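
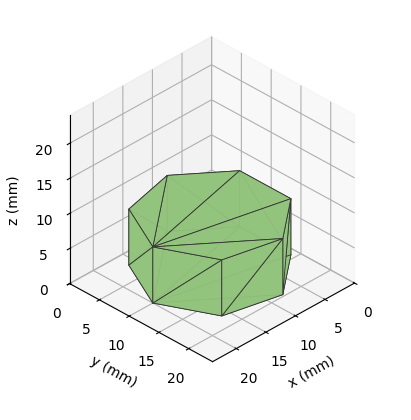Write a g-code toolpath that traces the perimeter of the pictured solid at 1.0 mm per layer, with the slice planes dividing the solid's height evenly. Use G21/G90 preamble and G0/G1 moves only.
Reading the render: the shape is a regular 7-sided prism (a cylinder approximated with 7 flat sides), circumscribed radius ≈ 10 mm, height ≈ 8 mm (dimensions read to the nearest mm from the axis ticks). For the g-code, the solid's height is divided into equal slices at the stated Δz and each level perimeter traced with G1 moves after a G0 lift.

; perimeter-only toolpath
G21 ; units = mm
G90 ; absolute positioning
G28 ; home
; layer 1
G0 Z1.0
G0 X20.0 Y10.0
G1 X16.2 Y17.8
G1 X7.8 Y19.7
G1 X1.0 Y14.3
G1 X1.0 Y5.7
G1 X7.8 Y0.3
G1 X16.2 Y2.2
G1 X20.0 Y10.0
; layer 2
G0 Z2.0
G0 X20.0 Y10.0
G1 X16.2 Y17.8
G1 X7.8 Y19.7
G1 X1.0 Y14.3
G1 X1.0 Y5.7
G1 X7.8 Y0.3
G1 X16.2 Y2.2
G1 X20.0 Y10.0
; layer 3
G0 Z3.0
G0 X20.0 Y10.0
G1 X16.2 Y17.8
G1 X7.8 Y19.7
G1 X1.0 Y14.3
G1 X1.0 Y5.7
G1 X7.8 Y0.3
G1 X16.2 Y2.2
G1 X20.0 Y10.0
; layer 4
G0 Z4.0
G0 X20.0 Y10.0
G1 X16.2 Y17.8
G1 X7.8 Y19.7
G1 X1.0 Y14.3
G1 X1.0 Y5.7
G1 X7.8 Y0.3
G1 X16.2 Y2.2
G1 X20.0 Y10.0
; layer 5
G0 Z5.0
G0 X20.0 Y10.0
G1 X16.2 Y17.8
G1 X7.8 Y19.7
G1 X1.0 Y14.3
G1 X1.0 Y5.7
G1 X7.8 Y0.3
G1 X16.2 Y2.2
G1 X20.0 Y10.0
; layer 6
G0 Z6.0
G0 X20.0 Y10.0
G1 X16.2 Y17.8
G1 X7.8 Y19.7
G1 X1.0 Y14.3
G1 X1.0 Y5.7
G1 X7.8 Y0.3
G1 X16.2 Y2.2
G1 X20.0 Y10.0
; layer 7
G0 Z7.0
G0 X20.0 Y10.0
G1 X16.2 Y17.8
G1 X7.8 Y19.7
G1 X1.0 Y14.3
G1 X1.0 Y5.7
G1 X7.8 Y0.3
G1 X16.2 Y2.2
G1 X20.0 Y10.0
; layer 8
G0 Z8.0
G0 X20.0 Y10.0
G1 X16.2 Y17.8
G1 X7.8 Y19.7
G1 X1.0 Y14.3
G1 X1.0 Y5.7
G1 X7.8 Y0.3
G1 X16.2 Y2.2
G1 X20.0 Y10.0
M2 ; end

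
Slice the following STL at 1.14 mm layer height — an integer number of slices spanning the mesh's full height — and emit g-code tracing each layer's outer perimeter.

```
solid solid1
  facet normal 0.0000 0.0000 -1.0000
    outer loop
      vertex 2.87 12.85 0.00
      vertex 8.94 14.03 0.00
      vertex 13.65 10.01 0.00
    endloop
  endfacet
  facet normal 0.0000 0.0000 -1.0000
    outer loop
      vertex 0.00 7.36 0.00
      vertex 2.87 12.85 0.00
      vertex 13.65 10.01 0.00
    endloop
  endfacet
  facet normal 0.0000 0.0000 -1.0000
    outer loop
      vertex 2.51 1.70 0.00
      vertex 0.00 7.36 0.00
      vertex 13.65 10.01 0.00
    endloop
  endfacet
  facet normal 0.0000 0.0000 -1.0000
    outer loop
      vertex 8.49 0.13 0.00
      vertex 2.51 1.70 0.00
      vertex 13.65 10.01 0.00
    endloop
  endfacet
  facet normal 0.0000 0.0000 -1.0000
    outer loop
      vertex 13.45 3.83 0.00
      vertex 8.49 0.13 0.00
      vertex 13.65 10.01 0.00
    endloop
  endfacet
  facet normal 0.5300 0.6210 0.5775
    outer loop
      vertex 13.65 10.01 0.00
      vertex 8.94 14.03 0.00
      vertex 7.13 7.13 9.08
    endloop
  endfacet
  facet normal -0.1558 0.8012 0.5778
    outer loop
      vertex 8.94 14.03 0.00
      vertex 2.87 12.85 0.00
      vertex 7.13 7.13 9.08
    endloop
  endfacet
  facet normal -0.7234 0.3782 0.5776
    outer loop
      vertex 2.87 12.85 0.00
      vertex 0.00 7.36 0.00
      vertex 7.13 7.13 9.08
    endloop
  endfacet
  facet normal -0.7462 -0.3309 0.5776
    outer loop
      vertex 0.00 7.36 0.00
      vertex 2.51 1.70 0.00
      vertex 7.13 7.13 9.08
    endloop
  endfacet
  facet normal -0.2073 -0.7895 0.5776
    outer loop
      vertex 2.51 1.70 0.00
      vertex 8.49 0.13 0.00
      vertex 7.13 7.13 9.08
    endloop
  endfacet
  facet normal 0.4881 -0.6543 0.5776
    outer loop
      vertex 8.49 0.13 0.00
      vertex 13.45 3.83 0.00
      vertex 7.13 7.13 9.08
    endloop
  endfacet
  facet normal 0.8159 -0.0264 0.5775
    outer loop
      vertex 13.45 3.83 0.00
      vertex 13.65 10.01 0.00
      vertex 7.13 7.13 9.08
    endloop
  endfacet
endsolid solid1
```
; perimeter-only toolpath
G21 ; units = mm
G90 ; absolute positioning
G28 ; home
; layer 1
G0 Z1.14
G0 X12.83 Y9.65
G1 X8.71 Y13.17
G1 X3.40 Y12.13
G1 X0.89 Y7.33
G1 X3.09 Y2.38
G1 X8.32 Y1.00
G1 X12.66 Y4.24
G1 X12.83 Y9.65
; layer 2
G0 Z2.27
G0 X12.02 Y9.29
G1 X8.49 Y12.30
G1 X3.93 Y11.42
G1 X1.78 Y7.30
G1 X3.67 Y3.06
G1 X8.15 Y1.88
G1 X11.87 Y4.66
G1 X12.02 Y9.29
; layer 3
G0 Z3.41
G0 X11.21 Y8.93
G1 X8.26 Y11.44
G1 X4.47 Y10.71
G1 X2.67 Y7.27
G1 X4.24 Y3.74
G1 X7.98 Y2.75
G1 X11.08 Y5.07
G1 X11.21 Y8.93
; layer 4
G0 Z4.54
G0 X10.39 Y8.57
G1 X8.04 Y10.58
G1 X5.00 Y9.99
G1 X3.56 Y7.25
G1 X4.82 Y4.42
G1 X7.81 Y3.63
G1 X10.29 Y5.48
G1 X10.39 Y8.57
; layer 5
G0 Z5.67
G0 X9.57 Y8.21
G1 X7.81 Y9.72
G1 X5.53 Y9.27
G1 X4.46 Y7.22
G1 X5.40 Y5.09
G1 X7.64 Y4.50
G1 X9.50 Y5.89
G1 X9.57 Y8.21
; layer 6
G0 Z6.81
G0 X8.76 Y7.85
G1 X7.58 Y8.86
G1 X6.07 Y8.56
G1 X5.35 Y7.19
G1 X5.97 Y5.77
G1 X7.47 Y5.38
G1 X8.71 Y6.30
G1 X8.76 Y7.85
; layer 7
G0 Z7.95
G0 X7.94 Y7.49
G1 X7.36 Y7.99
G1 X6.60 Y7.84
G1 X6.24 Y7.16
G1 X6.55 Y6.45
G1 X7.30 Y6.25
G1 X7.92 Y6.72
G1 X7.94 Y7.49
M2 ; end

The solid is a regular 7-sided pyramid, base circumscribed radius ≈ 7.13 mm, apex at z ≈ 9.08 mm. Slicing at Δz = 1.14 mm — 8 equal slices spanning the solid's height, so layer i sits at z = i·h/8 — gives 7 non-empty perimeters. Each is a 7-segment closed polygon; G0 lifts to the layer z and rapids to the start vertex, then G1 traces the edges. The cross-section shrinks linearly with z (the slice at the apex is degenerate and omitted).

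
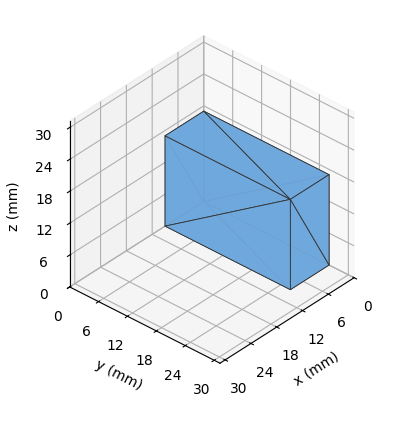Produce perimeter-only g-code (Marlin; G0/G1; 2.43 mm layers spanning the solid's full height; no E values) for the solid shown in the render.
Reading the render: the shape is a rectangular box, roughly 9 × 26 mm footprint and 17 mm tall (dimensions read to the nearest mm from the axis ticks). For the g-code, the solid's height is divided into equal slices at the stated Δz and each level perimeter traced with G1 moves after a G0 lift.

; perimeter-only toolpath
G21 ; units = mm
G90 ; absolute positioning
G28 ; home
; layer 1
G0 Z2.43
G0 X0.00 Y0.00
G1 X9.00 Y0.00
G1 X9.00 Y26.00
G1 X0.00 Y26.00
G1 X0.00 Y0.00
; layer 2
G0 Z4.86
G0 X0.00 Y0.00
G1 X9.00 Y0.00
G1 X9.00 Y26.00
G1 X0.00 Y26.00
G1 X0.00 Y0.00
; layer 3
G0 Z7.29
G0 X0.00 Y0.00
G1 X9.00 Y0.00
G1 X9.00 Y26.00
G1 X0.00 Y26.00
G1 X0.00 Y0.00
; layer 4
G0 Z9.71
G0 X0.00 Y0.00
G1 X9.00 Y0.00
G1 X9.00 Y26.00
G1 X0.00 Y26.00
G1 X0.00 Y0.00
; layer 5
G0 Z12.14
G0 X0.00 Y0.00
G1 X9.00 Y0.00
G1 X9.00 Y26.00
G1 X0.00 Y26.00
G1 X0.00 Y0.00
; layer 6
G0 Z14.57
G0 X0.00 Y0.00
G1 X9.00 Y0.00
G1 X9.00 Y26.00
G1 X0.00 Y26.00
G1 X0.00 Y0.00
; layer 7
G0 Z17.00
G0 X0.00 Y0.00
G1 X9.00 Y0.00
G1 X9.00 Y26.00
G1 X0.00 Y26.00
G1 X0.00 Y0.00
M2 ; end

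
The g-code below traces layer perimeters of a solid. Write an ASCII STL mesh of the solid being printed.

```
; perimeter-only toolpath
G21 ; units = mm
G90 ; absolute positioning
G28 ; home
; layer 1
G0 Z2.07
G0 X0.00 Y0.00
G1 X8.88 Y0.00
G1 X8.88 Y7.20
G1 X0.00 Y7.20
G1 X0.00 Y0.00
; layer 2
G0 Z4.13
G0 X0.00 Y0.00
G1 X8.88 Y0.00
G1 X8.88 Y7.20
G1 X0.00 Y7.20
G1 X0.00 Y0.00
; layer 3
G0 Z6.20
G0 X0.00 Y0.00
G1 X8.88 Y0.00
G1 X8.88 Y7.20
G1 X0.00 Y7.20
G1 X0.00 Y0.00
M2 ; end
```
solid part
  facet normal 0.0000 0.0000 -1.0000
    outer loop
      vertex 8.88 7.20 0.00
      vertex 8.88 0.00 0.00
      vertex 0.00 0.00 0.00
    endloop
  endfacet
  facet normal 0.0000 0.0000 -1.0000
    outer loop
      vertex 0.00 7.20 0.00
      vertex 8.88 7.20 0.00
      vertex 0.00 0.00 0.00
    endloop
  endfacet
  facet normal 0.0000 0.0000 1.0000
    outer loop
      vertex 0.00 0.00 6.20
      vertex 8.88 0.00 6.20
      vertex 8.88 7.20 6.20
    endloop
  endfacet
  facet normal 0.0000 0.0000 1.0000
    outer loop
      vertex 0.00 0.00 6.20
      vertex 8.88 7.20 6.20
      vertex 0.00 7.20 6.20
    endloop
  endfacet
  facet normal 0.0000 -1.0000 0.0000
    outer loop
      vertex 0.00 0.00 0.00
      vertex 8.88 0.00 0.00
      vertex 8.88 0.00 6.20
    endloop
  endfacet
  facet normal 0.0000 -1.0000 0.0000
    outer loop
      vertex 0.00 0.00 0.00
      vertex 8.88 0.00 6.20
      vertex 0.00 0.00 6.20
    endloop
  endfacet
  facet normal 0.0000 1.0000 0.0000
    outer loop
      vertex 8.88 7.20 6.20
      vertex 8.88 7.20 0.00
      vertex 0.00 7.20 0.00
    endloop
  endfacet
  facet normal 0.0000 1.0000 0.0000
    outer loop
      vertex 0.00 7.20 6.20
      vertex 8.88 7.20 6.20
      vertex 0.00 7.20 0.00
    endloop
  endfacet
  facet normal -1.0000 0.0000 0.0000
    outer loop
      vertex 0.00 7.20 6.20
      vertex 0.00 7.20 0.00
      vertex 0.00 0.00 0.00
    endloop
  endfacet
  facet normal -1.0000 0.0000 0.0000
    outer loop
      vertex 0.00 0.00 6.20
      vertex 0.00 7.20 6.20
      vertex 0.00 0.00 0.00
    endloop
  endfacet
  facet normal 1.0000 0.0000 0.0000
    outer loop
      vertex 8.88 0.00 0.00
      vertex 8.88 7.20 0.00
      vertex 8.88 7.20 6.20
    endloop
  endfacet
  facet normal 1.0000 0.0000 0.0000
    outer loop
      vertex 8.88 0.00 0.00
      vertex 8.88 7.20 6.20
      vertex 8.88 0.00 6.20
    endloop
  endfacet
endsolid part

The G0 Z moves step by Δz≈2.07 mm. Every layer's G1 loop is the same polygon, so the solid is a straight extrusion of it from z=0 to z≈6.2. Closing with flat bottom and top caps and triangulating gives 12 facets — a rectangular box, roughly 8.88 × 7.2 mm footprint and 6.2 mm tall.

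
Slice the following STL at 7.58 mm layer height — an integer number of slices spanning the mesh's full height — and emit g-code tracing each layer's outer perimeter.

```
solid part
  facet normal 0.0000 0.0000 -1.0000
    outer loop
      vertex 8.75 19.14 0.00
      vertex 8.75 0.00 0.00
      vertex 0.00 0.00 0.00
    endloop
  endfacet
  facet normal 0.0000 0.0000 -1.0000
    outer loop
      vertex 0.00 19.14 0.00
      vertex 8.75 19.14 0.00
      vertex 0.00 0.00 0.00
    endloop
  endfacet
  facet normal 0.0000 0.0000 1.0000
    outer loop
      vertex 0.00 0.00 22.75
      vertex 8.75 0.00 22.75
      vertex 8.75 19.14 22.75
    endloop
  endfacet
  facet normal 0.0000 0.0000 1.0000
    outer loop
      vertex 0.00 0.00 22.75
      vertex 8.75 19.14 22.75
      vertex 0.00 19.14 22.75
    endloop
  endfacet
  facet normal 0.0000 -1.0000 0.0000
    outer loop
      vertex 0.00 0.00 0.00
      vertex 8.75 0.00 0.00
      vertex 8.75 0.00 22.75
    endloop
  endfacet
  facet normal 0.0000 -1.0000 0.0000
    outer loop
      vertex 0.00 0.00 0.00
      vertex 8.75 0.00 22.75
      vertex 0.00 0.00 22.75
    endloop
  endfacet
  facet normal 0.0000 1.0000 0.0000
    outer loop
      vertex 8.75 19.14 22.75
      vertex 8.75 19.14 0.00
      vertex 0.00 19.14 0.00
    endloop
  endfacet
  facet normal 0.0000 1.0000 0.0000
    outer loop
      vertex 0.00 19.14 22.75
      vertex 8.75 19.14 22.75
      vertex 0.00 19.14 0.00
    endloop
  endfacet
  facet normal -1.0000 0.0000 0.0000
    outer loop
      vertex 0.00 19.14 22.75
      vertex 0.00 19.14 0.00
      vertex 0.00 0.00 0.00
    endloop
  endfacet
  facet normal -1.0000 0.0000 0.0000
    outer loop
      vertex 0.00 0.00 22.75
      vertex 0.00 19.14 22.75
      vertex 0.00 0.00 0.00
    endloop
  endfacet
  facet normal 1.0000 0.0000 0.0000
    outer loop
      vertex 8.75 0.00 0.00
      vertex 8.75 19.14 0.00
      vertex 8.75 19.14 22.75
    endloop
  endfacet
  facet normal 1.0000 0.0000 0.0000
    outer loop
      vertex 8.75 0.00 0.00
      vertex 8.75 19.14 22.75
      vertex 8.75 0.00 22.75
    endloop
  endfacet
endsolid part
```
; perimeter-only toolpath
G21 ; units = mm
G90 ; absolute positioning
G28 ; home
; layer 1
G0 Z7.58
G0 X0.00 Y0.00
G1 X8.75 Y0.00
G1 X8.75 Y19.14
G1 X0.00 Y19.14
G1 X0.00 Y0.00
; layer 2
G0 Z15.17
G0 X0.00 Y0.00
G1 X8.75 Y0.00
G1 X8.75 Y19.14
G1 X0.00 Y19.14
G1 X0.00 Y0.00
; layer 3
G0 Z22.75
G0 X0.00 Y0.00
G1 X8.75 Y0.00
G1 X8.75 Y19.14
G1 X0.00 Y19.14
G1 X0.00 Y0.00
M2 ; end

The solid is a rectangular box, roughly 8.75 × 19.1 mm footprint and 22.8 mm tall. Slicing at Δz = 7.58 mm — 3 equal slices spanning the solid's height, so layer i sits at z = i·h/3 — gives 3 non-empty perimeters. Each is a 4-segment closed polygon; G0 lifts to the layer z and rapids to the start vertex, then G1 traces the edges.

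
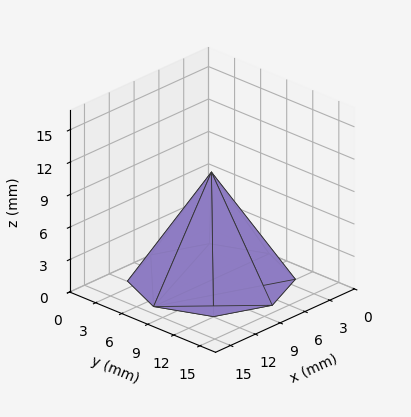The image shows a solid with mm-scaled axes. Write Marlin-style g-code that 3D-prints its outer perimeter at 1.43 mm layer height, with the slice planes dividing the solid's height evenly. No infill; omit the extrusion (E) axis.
Reading the render: the shape is a regular 8-sided pyramid, base circumscribed radius ≈ 7 mm, apex at z ≈ 10 mm (dimensions read to the nearest mm from the axis ticks). For the g-code, the solid's height is divided into equal slices at the stated Δz and each level perimeter traced with G1 moves after a G0 lift.

; perimeter-only toolpath
G21 ; units = mm
G90 ; absolute positioning
G28 ; home
; layer 1
G0 Z1.43
G0 X13.00 Y7.00
G1 X11.24 Y11.24
G1 X7.00 Y13.00
G1 X2.76 Y11.24
G1 X1.00 Y7.00
G1 X2.76 Y2.76
G1 X7.00 Y1.00
G1 X11.24 Y2.76
G1 X13.00 Y7.00
; layer 2
G0 Z2.86
G0 X12.00 Y7.00
G1 X10.54 Y10.54
G1 X7.00 Y12.00
G1 X3.46 Y10.54
G1 X2.00 Y7.00
G1 X3.46 Y3.46
G1 X7.00 Y2.00
G1 X10.54 Y3.46
G1 X12.00 Y7.00
; layer 3
G0 Z4.29
G0 X11.00 Y7.00
G1 X9.83 Y9.83
G1 X7.00 Y11.00
G1 X4.17 Y9.83
G1 X3.00 Y7.00
G1 X4.17 Y4.17
G1 X7.00 Y3.00
G1 X9.83 Y4.17
G1 X11.00 Y7.00
; layer 4
G0 Z5.71
G0 X10.00 Y7.00
G1 X9.12 Y9.12
G1 X7.00 Y10.00
G1 X4.88 Y9.12
G1 X4.00 Y7.00
G1 X4.88 Y4.88
G1 X7.00 Y4.00
G1 X9.12 Y4.88
G1 X10.00 Y7.00
; layer 5
G0 Z7.14
G0 X9.00 Y7.00
G1 X8.41 Y8.41
G1 X7.00 Y9.00
G1 X5.59 Y8.41
G1 X5.00 Y7.00
G1 X5.59 Y5.59
G1 X7.00 Y5.00
G1 X8.41 Y5.59
G1 X9.00 Y7.00
; layer 6
G0 Z8.57
G0 X8.00 Y7.00
G1 X7.71 Y7.71
G1 X7.00 Y8.00
G1 X6.29 Y7.71
G1 X6.00 Y7.00
G1 X6.29 Y6.29
G1 X7.00 Y6.00
G1 X7.71 Y6.29
G1 X8.00 Y7.00
M2 ; end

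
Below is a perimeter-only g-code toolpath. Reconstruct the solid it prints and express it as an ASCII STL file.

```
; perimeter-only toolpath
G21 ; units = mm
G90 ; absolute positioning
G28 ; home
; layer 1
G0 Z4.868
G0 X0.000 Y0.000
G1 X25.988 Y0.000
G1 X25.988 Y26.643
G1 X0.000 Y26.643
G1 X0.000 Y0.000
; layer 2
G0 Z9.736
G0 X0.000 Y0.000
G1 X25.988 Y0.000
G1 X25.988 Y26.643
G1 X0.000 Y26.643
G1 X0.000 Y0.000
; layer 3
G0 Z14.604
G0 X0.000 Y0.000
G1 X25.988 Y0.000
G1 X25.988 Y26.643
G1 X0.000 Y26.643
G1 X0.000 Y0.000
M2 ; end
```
solid part
  facet normal 0.0000 0.0000 -1.0000
    outer loop
      vertex 25.988 26.643 0.000
      vertex 25.988 0.000 0.000
      vertex 0.000 0.000 0.000
    endloop
  endfacet
  facet normal 0.0000 0.0000 -1.0000
    outer loop
      vertex 0.000 26.643 0.000
      vertex 25.988 26.643 0.000
      vertex 0.000 0.000 0.000
    endloop
  endfacet
  facet normal 0.0000 0.0000 1.0000
    outer loop
      vertex 0.000 0.000 14.604
      vertex 25.988 0.000 14.604
      vertex 25.988 26.643 14.604
    endloop
  endfacet
  facet normal 0.0000 0.0000 1.0000
    outer loop
      vertex 0.000 0.000 14.604
      vertex 25.988 26.643 14.604
      vertex 0.000 26.643 14.604
    endloop
  endfacet
  facet normal 0.0000 -1.0000 0.0000
    outer loop
      vertex 0.000 0.000 0.000
      vertex 25.988 0.000 0.000
      vertex 25.988 0.000 14.604
    endloop
  endfacet
  facet normal 0.0000 -1.0000 0.0000
    outer loop
      vertex 0.000 0.000 0.000
      vertex 25.988 0.000 14.604
      vertex 0.000 0.000 14.604
    endloop
  endfacet
  facet normal 0.0000 1.0000 0.0000
    outer loop
      vertex 25.988 26.643 14.604
      vertex 25.988 26.643 0.000
      vertex 0.000 26.643 0.000
    endloop
  endfacet
  facet normal 0.0000 1.0000 0.0000
    outer loop
      vertex 0.000 26.643 14.604
      vertex 25.988 26.643 14.604
      vertex 0.000 26.643 0.000
    endloop
  endfacet
  facet normal -1.0000 0.0000 0.0000
    outer loop
      vertex 0.000 26.643 14.604
      vertex 0.000 26.643 0.000
      vertex 0.000 0.000 0.000
    endloop
  endfacet
  facet normal -1.0000 0.0000 0.0000
    outer loop
      vertex 0.000 0.000 14.604
      vertex 0.000 26.643 14.604
      vertex 0.000 0.000 0.000
    endloop
  endfacet
  facet normal 1.0000 0.0000 0.0000
    outer loop
      vertex 25.988 0.000 0.000
      vertex 25.988 26.643 0.000
      vertex 25.988 26.643 14.604
    endloop
  endfacet
  facet normal 1.0000 0.0000 0.0000
    outer loop
      vertex 25.988 0.000 0.000
      vertex 25.988 26.643 14.604
      vertex 25.988 0.000 14.604
    endloop
  endfacet
endsolid part

The G0 Z moves step by Δz≈4.868 mm. Every layer's G1 loop is the same polygon, so the solid is a straight extrusion of it from z=0 to z≈14.6. Closing with flat bottom and top caps and triangulating gives 12 facets — a rectangular box, roughly 26 × 26.6 mm footprint and 14.6 mm tall.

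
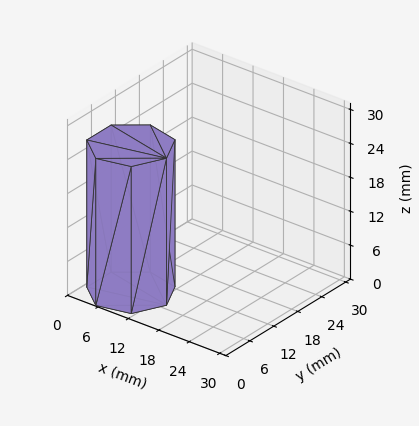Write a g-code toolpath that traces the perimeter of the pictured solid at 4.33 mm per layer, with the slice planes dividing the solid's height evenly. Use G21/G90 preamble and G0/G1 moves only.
Reading the render: the shape is a regular 7-sided prism (a cylinder approximated with 7 flat sides), circumscribed radius ≈ 7 mm, height ≈ 26 mm (dimensions read to the nearest mm from the axis ticks). For the g-code, the solid's height is divided into equal slices at the stated Δz and each level perimeter traced with G1 moves after a G0 lift.

; perimeter-only toolpath
G21 ; units = mm
G90 ; absolute positioning
G28 ; home
; layer 1
G0 Z4.33
G0 X14.00 Y7.00
G1 X11.36 Y12.47
G1 X5.44 Y13.82
G1 X0.69 Y10.04
G1 X0.69 Y3.96
G1 X5.44 Y0.18
G1 X11.36 Y1.53
G1 X14.00 Y7.00
; layer 2
G0 Z8.67
G0 X14.00 Y7.00
G1 X11.36 Y12.47
G1 X5.44 Y13.82
G1 X0.69 Y10.04
G1 X0.69 Y3.96
G1 X5.44 Y0.18
G1 X11.36 Y1.53
G1 X14.00 Y7.00
; layer 3
G0 Z13.00
G0 X14.00 Y7.00
G1 X11.36 Y12.47
G1 X5.44 Y13.82
G1 X0.69 Y10.04
G1 X0.69 Y3.96
G1 X5.44 Y0.18
G1 X11.36 Y1.53
G1 X14.00 Y7.00
; layer 4
G0 Z17.33
G0 X14.00 Y7.00
G1 X11.36 Y12.47
G1 X5.44 Y13.82
G1 X0.69 Y10.04
G1 X0.69 Y3.96
G1 X5.44 Y0.18
G1 X11.36 Y1.53
G1 X14.00 Y7.00
; layer 5
G0 Z21.67
G0 X14.00 Y7.00
G1 X11.36 Y12.47
G1 X5.44 Y13.82
G1 X0.69 Y10.04
G1 X0.69 Y3.96
G1 X5.44 Y0.18
G1 X11.36 Y1.53
G1 X14.00 Y7.00
; layer 6
G0 Z26.00
G0 X14.00 Y7.00
G1 X11.36 Y12.47
G1 X5.44 Y13.82
G1 X0.69 Y10.04
G1 X0.69 Y3.96
G1 X5.44 Y0.18
G1 X11.36 Y1.53
G1 X14.00 Y7.00
M2 ; end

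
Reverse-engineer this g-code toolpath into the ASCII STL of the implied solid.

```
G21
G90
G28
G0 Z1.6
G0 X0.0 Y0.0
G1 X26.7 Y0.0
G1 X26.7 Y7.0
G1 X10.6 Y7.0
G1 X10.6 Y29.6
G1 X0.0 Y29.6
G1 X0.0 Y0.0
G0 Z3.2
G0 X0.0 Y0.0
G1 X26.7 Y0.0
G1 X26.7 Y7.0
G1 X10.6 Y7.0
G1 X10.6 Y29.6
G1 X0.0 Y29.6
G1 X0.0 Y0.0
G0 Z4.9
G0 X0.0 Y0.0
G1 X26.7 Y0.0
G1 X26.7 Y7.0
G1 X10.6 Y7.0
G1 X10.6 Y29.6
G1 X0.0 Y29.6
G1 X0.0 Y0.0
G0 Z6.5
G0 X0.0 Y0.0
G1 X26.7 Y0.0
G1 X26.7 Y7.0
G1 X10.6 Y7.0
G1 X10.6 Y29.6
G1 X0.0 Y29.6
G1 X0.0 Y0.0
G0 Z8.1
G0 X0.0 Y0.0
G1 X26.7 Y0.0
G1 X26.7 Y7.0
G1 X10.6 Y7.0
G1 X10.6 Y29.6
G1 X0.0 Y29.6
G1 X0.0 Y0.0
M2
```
solid part
  facet normal 0.0000 0.0000 -1.0000
    outer loop
      vertex 26.7 7.0 0.0
      vertex 26.7 0.0 0.0
      vertex 0.0 0.0 0.0
    endloop
  endfacet
  facet normal 0.0000 0.0000 -1.0000
    outer loop
      vertex 10.6 7.0 0.0
      vertex 26.7 7.0 0.0
      vertex 0.0 0.0 0.0
    endloop
  endfacet
  facet normal 0.0000 0.0000 -1.0000
    outer loop
      vertex 10.6 29.6 0.0
      vertex 10.6 7.0 0.0
      vertex 0.0 0.0 0.0
    endloop
  endfacet
  facet normal 0.0000 0.0000 -1.0000
    outer loop
      vertex 0.0 29.6 0.0
      vertex 10.6 29.6 0.0
      vertex 0.0 0.0 0.0
    endloop
  endfacet
  facet normal 0.0000 0.0000 1.0000
    outer loop
      vertex 0.0 0.0 8.1
      vertex 26.7 0.0 8.1
      vertex 26.7 7.0 8.1
    endloop
  endfacet
  facet normal 0.0000 0.0000 1.0000
    outer loop
      vertex 0.0 0.0 8.1
      vertex 26.7 7.0 8.1
      vertex 10.6 7.0 8.1
    endloop
  endfacet
  facet normal 0.0000 0.0000 1.0000
    outer loop
      vertex 0.0 0.0 8.1
      vertex 10.6 7.0 8.1
      vertex 10.6 29.6 8.1
    endloop
  endfacet
  facet normal 0.0000 0.0000 1.0000
    outer loop
      vertex 0.0 0.0 8.1
      vertex 10.6 29.6 8.1
      vertex 0.0 29.6 8.1
    endloop
  endfacet
  facet normal 0.0000 -1.0000 0.0000
    outer loop
      vertex 0.0 0.0 0.0
      vertex 26.7 0.0 0.0
      vertex 26.7 0.0 8.1
    endloop
  endfacet
  facet normal 0.0000 -1.0000 0.0000
    outer loop
      vertex 0.0 0.0 0.0
      vertex 26.7 0.0 8.1
      vertex 0.0 0.0 8.1
    endloop
  endfacet
  facet normal 1.0000 0.0000 0.0000
    outer loop
      vertex 26.7 0.0 0.0
      vertex 26.7 7.0 0.0
      vertex 26.7 7.0 8.1
    endloop
  endfacet
  facet normal 1.0000 0.0000 0.0000
    outer loop
      vertex 26.7 0.0 0.0
      vertex 26.7 7.0 8.1
      vertex 26.7 0.0 8.1
    endloop
  endfacet
  facet normal 0.0000 1.0000 0.0000
    outer loop
      vertex 26.7 7.0 0.0
      vertex 10.6 7.0 0.0
      vertex 10.6 7.0 8.1
    endloop
  endfacet
  facet normal 0.0000 1.0000 0.0000
    outer loop
      vertex 26.7 7.0 0.0
      vertex 10.6 7.0 8.1
      vertex 26.7 7.0 8.1
    endloop
  endfacet
  facet normal 1.0000 0.0000 0.0000
    outer loop
      vertex 10.6 7.0 0.0
      vertex 10.6 29.6 0.0
      vertex 10.6 29.6 8.1
    endloop
  endfacet
  facet normal 1.0000 0.0000 0.0000
    outer loop
      vertex 10.6 7.0 0.0
      vertex 10.6 29.6 8.1
      vertex 10.6 7.0 8.1
    endloop
  endfacet
  facet normal 0.0000 1.0000 0.0000
    outer loop
      vertex 10.6 29.6 0.0
      vertex 0.0 29.6 0.0
      vertex 0.0 29.6 8.1
    endloop
  endfacet
  facet normal 0.0000 1.0000 0.0000
    outer loop
      vertex 10.6 29.6 0.0
      vertex 0.0 29.6 8.1
      vertex 10.6 29.6 8.1
    endloop
  endfacet
  facet normal -1.0000 0.0000 0.0000
    outer loop
      vertex 0.0 29.6 0.0
      vertex 0.0 0.0 0.0
      vertex 0.0 0.0 8.1
    endloop
  endfacet
  facet normal -1.0000 0.0000 0.0000
    outer loop
      vertex 0.0 29.6 0.0
      vertex 0.0 0.0 8.1
      vertex 0.0 29.6 8.1
    endloop
  endfacet
endsolid part

The G0 Z moves step by Δz≈1.6 mm. Every layer's G1 loop is the same polygon, so the solid is a straight extrusion of it from z=0 to z≈8.1. Closing with flat bottom and top caps and triangulating gives 20 facets — an L-shaped prism: outer 26.7 × 29.6 mm, arm thicknesses ≈ 7 mm (horizontal) and 10.6 mm (vertical), extruded 8.1 mm in z.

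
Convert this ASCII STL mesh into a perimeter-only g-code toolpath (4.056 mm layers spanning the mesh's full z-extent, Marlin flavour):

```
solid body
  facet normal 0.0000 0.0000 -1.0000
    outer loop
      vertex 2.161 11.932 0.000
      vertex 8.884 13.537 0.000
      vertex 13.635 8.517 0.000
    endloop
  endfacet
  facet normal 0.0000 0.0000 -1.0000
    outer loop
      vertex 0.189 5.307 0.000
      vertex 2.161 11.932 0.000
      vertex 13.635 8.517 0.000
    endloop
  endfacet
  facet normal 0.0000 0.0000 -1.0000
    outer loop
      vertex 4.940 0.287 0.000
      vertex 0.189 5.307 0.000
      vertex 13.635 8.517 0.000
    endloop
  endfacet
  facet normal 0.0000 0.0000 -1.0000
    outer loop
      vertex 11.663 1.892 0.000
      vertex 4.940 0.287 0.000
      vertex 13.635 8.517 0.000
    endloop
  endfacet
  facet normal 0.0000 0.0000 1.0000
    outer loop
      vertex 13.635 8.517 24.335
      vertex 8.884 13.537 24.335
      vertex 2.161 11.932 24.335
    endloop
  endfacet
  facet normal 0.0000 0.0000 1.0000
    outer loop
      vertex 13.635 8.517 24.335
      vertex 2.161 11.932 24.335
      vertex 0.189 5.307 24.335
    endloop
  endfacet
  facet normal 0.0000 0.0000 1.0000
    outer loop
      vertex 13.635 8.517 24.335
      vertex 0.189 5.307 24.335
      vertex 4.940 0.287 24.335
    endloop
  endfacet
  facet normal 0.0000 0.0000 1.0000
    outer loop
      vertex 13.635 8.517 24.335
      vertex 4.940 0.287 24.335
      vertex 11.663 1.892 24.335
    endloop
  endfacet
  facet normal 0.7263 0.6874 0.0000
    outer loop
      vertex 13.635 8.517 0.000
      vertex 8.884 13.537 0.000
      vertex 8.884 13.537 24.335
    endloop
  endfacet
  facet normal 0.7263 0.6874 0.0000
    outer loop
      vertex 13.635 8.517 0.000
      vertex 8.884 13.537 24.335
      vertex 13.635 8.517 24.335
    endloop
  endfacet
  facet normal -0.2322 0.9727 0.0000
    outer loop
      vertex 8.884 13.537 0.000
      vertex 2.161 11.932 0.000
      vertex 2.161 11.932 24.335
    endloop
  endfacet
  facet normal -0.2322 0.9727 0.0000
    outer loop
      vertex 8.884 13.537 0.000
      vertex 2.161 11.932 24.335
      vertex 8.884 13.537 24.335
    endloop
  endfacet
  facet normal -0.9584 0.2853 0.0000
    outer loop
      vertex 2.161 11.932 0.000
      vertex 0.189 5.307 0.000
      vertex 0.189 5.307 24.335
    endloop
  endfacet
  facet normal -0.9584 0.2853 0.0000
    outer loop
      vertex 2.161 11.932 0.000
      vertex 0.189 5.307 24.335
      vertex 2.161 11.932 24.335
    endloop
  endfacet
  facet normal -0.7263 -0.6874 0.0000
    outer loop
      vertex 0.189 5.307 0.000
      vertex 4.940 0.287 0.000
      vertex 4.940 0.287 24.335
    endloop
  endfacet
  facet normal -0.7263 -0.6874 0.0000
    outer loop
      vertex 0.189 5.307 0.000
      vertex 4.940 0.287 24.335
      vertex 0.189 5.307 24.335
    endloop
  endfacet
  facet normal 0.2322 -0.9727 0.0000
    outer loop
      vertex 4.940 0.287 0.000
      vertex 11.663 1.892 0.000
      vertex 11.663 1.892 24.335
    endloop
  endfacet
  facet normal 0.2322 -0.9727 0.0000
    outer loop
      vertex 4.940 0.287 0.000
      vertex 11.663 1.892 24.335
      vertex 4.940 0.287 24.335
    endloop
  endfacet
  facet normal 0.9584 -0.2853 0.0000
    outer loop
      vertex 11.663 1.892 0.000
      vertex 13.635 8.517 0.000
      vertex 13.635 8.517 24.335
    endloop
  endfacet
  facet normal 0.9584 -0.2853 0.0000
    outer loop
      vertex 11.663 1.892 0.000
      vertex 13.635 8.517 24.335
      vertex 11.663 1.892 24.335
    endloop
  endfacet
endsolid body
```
; perimeter-only toolpath
G21 ; units = mm
G90 ; absolute positioning
G28 ; home
; layer 1
G0 Z4.056
G0 X13.635 Y8.517
G1 X8.884 Y13.537
G1 X2.161 Y11.932
G1 X0.189 Y5.307
G1 X4.940 Y0.287
G1 X11.663 Y1.892
G1 X13.635 Y8.517
; layer 2
G0 Z8.112
G0 X13.635 Y8.517
G1 X8.884 Y13.537
G1 X2.161 Y11.932
G1 X0.189 Y5.307
G1 X4.940 Y0.287
G1 X11.663 Y1.892
G1 X13.635 Y8.517
; layer 3
G0 Z12.168
G0 X13.635 Y8.517
G1 X8.884 Y13.537
G1 X2.161 Y11.932
G1 X0.189 Y5.307
G1 X4.940 Y0.287
G1 X11.663 Y1.892
G1 X13.635 Y8.517
; layer 4
G0 Z16.223
G0 X13.635 Y8.517
G1 X8.884 Y13.537
G1 X2.161 Y11.932
G1 X0.189 Y5.307
G1 X4.940 Y0.287
G1 X11.663 Y1.892
G1 X13.635 Y8.517
; layer 5
G0 Z20.279
G0 X13.635 Y8.517
G1 X8.884 Y13.537
G1 X2.161 Y11.932
G1 X0.189 Y5.307
G1 X4.940 Y0.287
G1 X11.663 Y1.892
G1 X13.635 Y8.517
; layer 6
G0 Z24.335
G0 X13.635 Y8.517
G1 X8.884 Y13.537
G1 X2.161 Y11.932
G1 X0.189 Y5.307
G1 X4.940 Y0.287
G1 X11.663 Y1.892
G1 X13.635 Y8.517
M2 ; end

The solid is a regular 6-sided prism (a cylinder approximated with 6 flat sides), circumscribed radius ≈ 6.91 mm, height ≈ 24.3 mm. Slicing at Δz = 4.056 mm — 6 equal slices spanning the solid's height, so layer i sits at z = i·h/6 — gives 6 non-empty perimeters. Each is a 6-segment closed polygon; G0 lifts to the layer z and rapids to the start vertex, then G1 traces the edges.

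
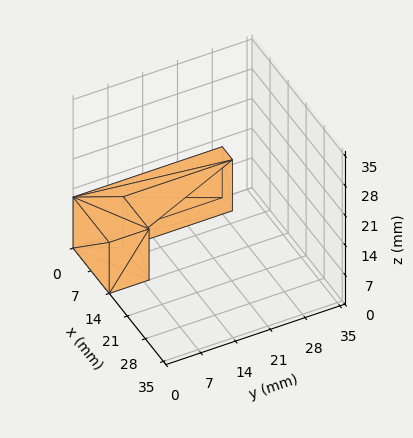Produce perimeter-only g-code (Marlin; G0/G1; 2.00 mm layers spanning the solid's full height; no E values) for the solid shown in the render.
Reading the render: the shape is an L-shaped prism: outer 14 × 30 mm, arm thicknesses ≈ 8 mm (horizontal) and 4 mm (vertical), extruded 12 mm in z (dimensions read to the nearest mm from the axis ticks). For the g-code, the solid's height is divided into equal slices at the stated Δz and each level perimeter traced with G1 moves after a G0 lift.

; perimeter-only toolpath
G21 ; units = mm
G90 ; absolute positioning
G28 ; home
; layer 1
G0 Z2.00
G0 X0.00 Y0.00
G1 X14.00 Y0.00
G1 X14.00 Y8.00
G1 X4.00 Y8.00
G1 X4.00 Y30.00
G1 X0.00 Y30.00
G1 X0.00 Y0.00
; layer 2
G0 Z4.00
G0 X0.00 Y0.00
G1 X14.00 Y0.00
G1 X14.00 Y8.00
G1 X4.00 Y8.00
G1 X4.00 Y30.00
G1 X0.00 Y30.00
G1 X0.00 Y0.00
; layer 3
G0 Z6.00
G0 X0.00 Y0.00
G1 X14.00 Y0.00
G1 X14.00 Y8.00
G1 X4.00 Y8.00
G1 X4.00 Y30.00
G1 X0.00 Y30.00
G1 X0.00 Y0.00
; layer 4
G0 Z8.00
G0 X0.00 Y0.00
G1 X14.00 Y0.00
G1 X14.00 Y8.00
G1 X4.00 Y8.00
G1 X4.00 Y30.00
G1 X0.00 Y30.00
G1 X0.00 Y0.00
; layer 5
G0 Z10.00
G0 X0.00 Y0.00
G1 X14.00 Y0.00
G1 X14.00 Y8.00
G1 X4.00 Y8.00
G1 X4.00 Y30.00
G1 X0.00 Y30.00
G1 X0.00 Y0.00
; layer 6
G0 Z12.00
G0 X0.00 Y0.00
G1 X14.00 Y0.00
G1 X14.00 Y8.00
G1 X4.00 Y8.00
G1 X4.00 Y30.00
G1 X0.00 Y30.00
G1 X0.00 Y0.00
M2 ; end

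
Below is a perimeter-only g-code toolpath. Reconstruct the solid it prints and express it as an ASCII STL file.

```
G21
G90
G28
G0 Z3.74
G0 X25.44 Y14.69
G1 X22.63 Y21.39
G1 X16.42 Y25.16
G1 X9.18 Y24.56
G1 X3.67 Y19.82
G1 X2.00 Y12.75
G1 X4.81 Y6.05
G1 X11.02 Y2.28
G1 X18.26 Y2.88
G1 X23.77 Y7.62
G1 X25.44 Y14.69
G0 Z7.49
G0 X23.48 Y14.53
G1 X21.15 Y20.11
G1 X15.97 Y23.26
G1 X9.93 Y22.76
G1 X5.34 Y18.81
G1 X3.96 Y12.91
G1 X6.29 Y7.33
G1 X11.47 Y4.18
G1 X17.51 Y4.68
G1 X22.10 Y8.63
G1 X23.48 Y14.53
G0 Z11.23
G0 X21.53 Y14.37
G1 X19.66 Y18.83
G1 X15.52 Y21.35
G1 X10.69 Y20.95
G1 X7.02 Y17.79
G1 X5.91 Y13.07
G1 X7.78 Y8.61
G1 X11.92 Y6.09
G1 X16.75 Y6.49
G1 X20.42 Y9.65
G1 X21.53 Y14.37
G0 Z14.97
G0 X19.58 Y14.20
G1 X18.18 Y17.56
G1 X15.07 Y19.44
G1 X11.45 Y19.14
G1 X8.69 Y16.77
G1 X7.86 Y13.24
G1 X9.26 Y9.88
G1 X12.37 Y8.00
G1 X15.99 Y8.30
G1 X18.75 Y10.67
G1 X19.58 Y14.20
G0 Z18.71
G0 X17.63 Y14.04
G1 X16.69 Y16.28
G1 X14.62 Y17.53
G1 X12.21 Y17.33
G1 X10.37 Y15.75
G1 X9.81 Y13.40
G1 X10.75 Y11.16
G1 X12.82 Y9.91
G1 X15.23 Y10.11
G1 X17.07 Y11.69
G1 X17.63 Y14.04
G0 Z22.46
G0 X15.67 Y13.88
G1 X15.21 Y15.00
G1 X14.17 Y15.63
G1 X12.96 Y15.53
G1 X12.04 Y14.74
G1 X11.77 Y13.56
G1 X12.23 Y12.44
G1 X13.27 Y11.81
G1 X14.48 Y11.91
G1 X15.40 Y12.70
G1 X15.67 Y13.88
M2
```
solid part
  facet normal 0.0000 0.0000 -1.0000
    outer loop
      vertex 16.87 27.07 0.00
      vertex 24.12 22.67 0.00
      vertex 27.39 14.85 0.00
    endloop
  endfacet
  facet normal 0.0000 0.0000 -1.0000
    outer loop
      vertex 8.42 26.37 0.00
      vertex 16.87 27.07 0.00
      vertex 27.39 14.85 0.00
    endloop
  endfacet
  facet normal 0.0000 0.0000 -1.0000
    outer loop
      vertex 1.99 20.84 0.00
      vertex 8.42 26.37 0.00
      vertex 27.39 14.85 0.00
    endloop
  endfacet
  facet normal 0.0000 0.0000 -1.0000
    outer loop
      vertex 0.05 12.59 0.00
      vertex 1.99 20.84 0.00
      vertex 27.39 14.85 0.00
    endloop
  endfacet
  facet normal 0.0000 0.0000 -1.0000
    outer loop
      vertex 3.32 4.77 0.00
      vertex 0.05 12.59 0.00
      vertex 27.39 14.85 0.00
    endloop
  endfacet
  facet normal 0.0000 0.0000 -1.0000
    outer loop
      vertex 10.57 0.37 0.00
      vertex 3.32 4.77 0.00
      vertex 27.39 14.85 0.00
    endloop
  endfacet
  facet normal 0.0000 0.0000 -1.0000
    outer loop
      vertex 19.02 1.07 0.00
      vertex 10.57 0.37 0.00
      vertex 27.39 14.85 0.00
    endloop
  endfacet
  facet normal 0.0000 0.0000 -1.0000
    outer loop
      vertex 25.45 6.60 0.00
      vertex 19.02 1.07 0.00
      vertex 27.39 14.85 0.00
    endloop
  endfacet
  facet normal 0.8258 0.3453 0.4458
    outer loop
      vertex 27.39 14.85 0.00
      vertex 24.12 22.67 0.00
      vertex 13.72 13.72 26.20
    endloop
  endfacet
  facet normal 0.4644 0.7652 0.4458
    outer loop
      vertex 24.12 22.67 0.00
      vertex 16.87 27.07 0.00
      vertex 13.72 13.72 26.20
    endloop
  endfacet
  facet normal -0.0739 0.8921 0.4457
    outer loop
      vertex 16.87 27.07 0.00
      vertex 8.42 26.37 0.00
      vertex 13.72 13.72 26.20
    endloop
  endfacet
  facet normal -0.5837 0.6787 0.4458
    outer loop
      vertex 8.42 26.37 0.00
      vertex 1.99 20.84 0.00
      vertex 13.72 13.72 26.20
    endloop
  endfacet
  facet normal -0.8714 0.2049 0.4458
    outer loop
      vertex 1.99 20.84 0.00
      vertex 0.05 12.59 0.00
      vertex 13.72 13.72 26.20
    endloop
  endfacet
  facet normal -0.8258 -0.3453 0.4458
    outer loop
      vertex 0.05 12.59 0.00
      vertex 3.32 4.77 0.00
      vertex 13.72 13.72 26.20
    endloop
  endfacet
  facet normal -0.4644 -0.7652 0.4458
    outer loop
      vertex 3.32 4.77 0.00
      vertex 10.57 0.37 0.00
      vertex 13.72 13.72 26.20
    endloop
  endfacet
  facet normal 0.0739 -0.8921 0.4457
    outer loop
      vertex 10.57 0.37 0.00
      vertex 19.02 1.07 0.00
      vertex 13.72 13.72 26.20
    endloop
  endfacet
  facet normal 0.5837 -0.6787 0.4458
    outer loop
      vertex 19.02 1.07 0.00
      vertex 25.45 6.60 0.00
      vertex 13.72 13.72 26.20
    endloop
  endfacet
  facet normal 0.8714 -0.2049 0.4458
    outer loop
      vertex 25.45 6.60 0.00
      vertex 27.39 14.85 0.00
      vertex 13.72 13.72 26.20
    endloop
  endfacet
endsolid part

The G0 Z moves step by Δz≈3.74 mm. The G1 loops shrink linearly with z, so the solid tapers from its base footprint up to z≈26.2. Closing with a flat bottom cap and the tapered top and triangulating gives 18 facets — a regular 10-sided pyramid, base circumscribed radius ≈ 13.7 mm, apex at z ≈ 26.2 mm.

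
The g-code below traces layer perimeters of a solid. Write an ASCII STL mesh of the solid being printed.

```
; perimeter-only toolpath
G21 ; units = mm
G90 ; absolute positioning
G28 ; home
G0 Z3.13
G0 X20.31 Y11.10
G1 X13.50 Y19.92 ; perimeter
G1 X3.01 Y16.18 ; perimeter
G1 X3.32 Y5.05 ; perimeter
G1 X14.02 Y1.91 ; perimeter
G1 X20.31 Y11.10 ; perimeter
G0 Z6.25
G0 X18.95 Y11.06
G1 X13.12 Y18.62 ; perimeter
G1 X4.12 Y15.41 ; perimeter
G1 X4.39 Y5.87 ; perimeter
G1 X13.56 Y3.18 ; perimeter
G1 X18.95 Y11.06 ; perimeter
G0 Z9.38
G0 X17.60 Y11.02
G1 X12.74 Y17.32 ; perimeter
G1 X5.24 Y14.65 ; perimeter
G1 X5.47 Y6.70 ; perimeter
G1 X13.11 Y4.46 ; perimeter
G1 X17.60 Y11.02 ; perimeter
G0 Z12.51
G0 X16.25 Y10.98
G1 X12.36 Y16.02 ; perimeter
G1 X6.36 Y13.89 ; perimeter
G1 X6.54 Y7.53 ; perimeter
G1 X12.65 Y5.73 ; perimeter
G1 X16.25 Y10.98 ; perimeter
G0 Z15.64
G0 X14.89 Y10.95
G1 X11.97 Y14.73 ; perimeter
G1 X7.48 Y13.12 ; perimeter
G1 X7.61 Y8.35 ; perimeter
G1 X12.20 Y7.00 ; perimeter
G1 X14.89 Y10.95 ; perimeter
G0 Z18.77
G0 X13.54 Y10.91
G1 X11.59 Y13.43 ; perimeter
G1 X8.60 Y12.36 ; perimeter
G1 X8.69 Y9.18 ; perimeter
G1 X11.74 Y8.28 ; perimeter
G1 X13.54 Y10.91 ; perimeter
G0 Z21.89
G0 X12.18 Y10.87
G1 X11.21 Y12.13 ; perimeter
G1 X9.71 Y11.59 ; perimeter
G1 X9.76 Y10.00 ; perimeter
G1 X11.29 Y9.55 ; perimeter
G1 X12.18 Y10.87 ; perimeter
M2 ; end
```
solid part
  facet normal 0.0000 0.0000 -1.0000
    outer loop
      vertex 1.89 16.94 0.00
      vertex 13.88 21.22 0.00
      vertex 21.66 11.14 0.00
    endloop
  endfacet
  facet normal 0.0000 0.0000 -1.0000
    outer loop
      vertex 2.25 4.22 0.00
      vertex 1.89 16.94 0.00
      vertex 21.66 11.14 0.00
    endloop
  endfacet
  facet normal 0.0000 0.0000 -1.0000
    outer loop
      vertex 14.47 0.63 0.00
      vertex 2.25 4.22 0.00
      vertex 21.66 11.14 0.00
    endloop
  endfacet
  facet normal 0.7471 0.5767 0.3305
    outer loop
      vertex 21.66 11.14 0.00
      vertex 13.88 21.22 0.00
      vertex 10.83 10.83 25.02
    endloop
  endfacet
  facet normal -0.3173 0.8889 0.3304
    outer loop
      vertex 13.88 21.22 0.00
      vertex 1.89 16.94 0.00
      vertex 10.83 10.83 25.02
    endloop
  endfacet
  facet normal -0.9434 -0.0267 0.3306
    outer loop
      vertex 1.89 16.94 0.00
      vertex 2.25 4.22 0.00
      vertex 10.83 10.83 25.02
    endloop
  endfacet
  facet normal -0.2660 -0.9055 0.3305
    outer loop
      vertex 2.25 4.22 0.00
      vertex 14.47 0.63 0.00
      vertex 10.83 10.83 25.02
    endloop
  endfacet
  facet normal 0.7789 -0.5329 0.3306
    outer loop
      vertex 14.47 0.63 0.00
      vertex 21.66 11.14 0.00
      vertex 10.83 10.83 25.02
    endloop
  endfacet
endsolid part

The G0 Z moves step by Δz≈3.13 mm. The G1 loops shrink linearly with z, so the solid tapers from its base footprint up to z≈25. Closing with a flat bottom cap and the tapered top and triangulating gives 8 facets — a regular 5-sided pyramid, base circumscribed radius ≈ 10.8 mm, apex at z ≈ 25 mm.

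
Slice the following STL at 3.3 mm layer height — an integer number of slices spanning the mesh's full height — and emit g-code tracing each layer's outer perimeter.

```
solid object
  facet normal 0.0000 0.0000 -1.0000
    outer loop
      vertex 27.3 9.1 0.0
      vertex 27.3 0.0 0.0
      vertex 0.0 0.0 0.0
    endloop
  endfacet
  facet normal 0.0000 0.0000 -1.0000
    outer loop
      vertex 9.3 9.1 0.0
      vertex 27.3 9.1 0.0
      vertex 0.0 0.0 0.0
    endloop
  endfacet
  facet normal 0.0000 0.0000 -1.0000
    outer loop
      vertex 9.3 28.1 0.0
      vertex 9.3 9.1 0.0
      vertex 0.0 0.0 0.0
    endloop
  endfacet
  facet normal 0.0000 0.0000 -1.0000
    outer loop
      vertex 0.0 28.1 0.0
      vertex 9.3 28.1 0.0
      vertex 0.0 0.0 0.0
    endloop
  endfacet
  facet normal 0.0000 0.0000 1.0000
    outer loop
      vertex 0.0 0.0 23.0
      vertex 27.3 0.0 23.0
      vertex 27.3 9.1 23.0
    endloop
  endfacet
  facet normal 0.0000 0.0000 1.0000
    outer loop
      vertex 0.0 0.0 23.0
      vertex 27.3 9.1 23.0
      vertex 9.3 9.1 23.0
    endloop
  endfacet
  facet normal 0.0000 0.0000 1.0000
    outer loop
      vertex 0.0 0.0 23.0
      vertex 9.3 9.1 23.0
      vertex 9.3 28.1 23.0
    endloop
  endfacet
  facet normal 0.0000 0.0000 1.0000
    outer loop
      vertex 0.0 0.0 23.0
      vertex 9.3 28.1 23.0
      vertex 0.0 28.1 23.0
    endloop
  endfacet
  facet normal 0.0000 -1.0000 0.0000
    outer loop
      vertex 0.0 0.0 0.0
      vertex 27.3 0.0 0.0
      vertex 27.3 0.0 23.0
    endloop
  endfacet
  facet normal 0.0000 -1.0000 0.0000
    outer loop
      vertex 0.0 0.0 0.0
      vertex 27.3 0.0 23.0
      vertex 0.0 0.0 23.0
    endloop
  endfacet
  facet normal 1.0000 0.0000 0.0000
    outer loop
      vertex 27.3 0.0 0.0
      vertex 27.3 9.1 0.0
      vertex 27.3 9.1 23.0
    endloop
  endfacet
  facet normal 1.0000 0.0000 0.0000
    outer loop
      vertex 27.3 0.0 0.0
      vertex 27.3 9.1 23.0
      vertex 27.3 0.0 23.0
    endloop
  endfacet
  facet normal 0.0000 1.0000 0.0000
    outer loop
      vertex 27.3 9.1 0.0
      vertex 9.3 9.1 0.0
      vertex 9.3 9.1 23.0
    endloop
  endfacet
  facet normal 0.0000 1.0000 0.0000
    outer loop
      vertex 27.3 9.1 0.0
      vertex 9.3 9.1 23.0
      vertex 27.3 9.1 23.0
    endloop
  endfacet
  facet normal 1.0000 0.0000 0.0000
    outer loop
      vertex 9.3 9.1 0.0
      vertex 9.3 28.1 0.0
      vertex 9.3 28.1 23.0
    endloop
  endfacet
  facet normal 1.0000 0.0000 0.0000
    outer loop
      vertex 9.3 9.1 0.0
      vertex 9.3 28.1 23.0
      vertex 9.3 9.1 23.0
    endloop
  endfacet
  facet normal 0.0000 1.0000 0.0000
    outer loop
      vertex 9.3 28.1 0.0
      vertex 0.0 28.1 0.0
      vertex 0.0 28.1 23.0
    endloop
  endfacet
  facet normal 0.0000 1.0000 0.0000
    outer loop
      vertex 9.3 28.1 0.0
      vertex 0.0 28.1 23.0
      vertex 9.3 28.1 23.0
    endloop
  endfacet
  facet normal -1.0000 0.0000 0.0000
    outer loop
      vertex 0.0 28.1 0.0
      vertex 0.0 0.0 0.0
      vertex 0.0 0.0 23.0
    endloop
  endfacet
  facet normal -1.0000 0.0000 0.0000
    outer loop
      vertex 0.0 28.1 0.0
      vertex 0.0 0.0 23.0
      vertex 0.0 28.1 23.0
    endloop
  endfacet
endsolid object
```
; perimeter-only toolpath
G21 ; units = mm
G90 ; absolute positioning
G28 ; home
; layer 1
G0 Z3.3
G0 X0.0 Y0.0
G1 X27.3 Y0.0
G1 X27.3 Y9.1
G1 X9.3 Y9.1
G1 X9.3 Y28.1
G1 X0.0 Y28.1
G1 X0.0 Y0.0
; layer 2
G0 Z6.6
G0 X0.0 Y0.0
G1 X27.3 Y0.0
G1 X27.3 Y9.1
G1 X9.3 Y9.1
G1 X9.3 Y28.1
G1 X0.0 Y28.1
G1 X0.0 Y0.0
; layer 3
G0 Z9.9
G0 X0.0 Y0.0
G1 X27.3 Y0.0
G1 X27.3 Y9.1
G1 X9.3 Y9.1
G1 X9.3 Y28.1
G1 X0.0 Y28.1
G1 X0.0 Y0.0
; layer 4
G0 Z13.1
G0 X0.0 Y0.0
G1 X27.3 Y0.0
G1 X27.3 Y9.1
G1 X9.3 Y9.1
G1 X9.3 Y28.1
G1 X0.0 Y28.1
G1 X0.0 Y0.0
; layer 5
G0 Z16.4
G0 X0.0 Y0.0
G1 X27.3 Y0.0
G1 X27.3 Y9.1
G1 X9.3 Y9.1
G1 X9.3 Y28.1
G1 X0.0 Y28.1
G1 X0.0 Y0.0
; layer 6
G0 Z19.7
G0 X0.0 Y0.0
G1 X27.3 Y0.0
G1 X27.3 Y9.1
G1 X9.3 Y9.1
G1 X9.3 Y28.1
G1 X0.0 Y28.1
G1 X0.0 Y0.0
; layer 7
G0 Z23.0
G0 X0.0 Y0.0
G1 X27.3 Y0.0
G1 X27.3 Y9.1
G1 X9.3 Y9.1
G1 X9.3 Y28.1
G1 X0.0 Y28.1
G1 X0.0 Y0.0
M2 ; end

The solid is an L-shaped prism: outer 27.3 × 28.1 mm, arm thicknesses ≈ 9.1 mm (horizontal) and 9.3 mm (vertical), extruded 23 mm in z. Slicing at Δz = 3.3 mm — 7 equal slices spanning the solid's height, so layer i sits at z = i·h/7 — gives 7 non-empty perimeters. Each is a 6-segment closed polygon; G0 lifts to the layer z and rapids to the start vertex, then G1 traces the edges.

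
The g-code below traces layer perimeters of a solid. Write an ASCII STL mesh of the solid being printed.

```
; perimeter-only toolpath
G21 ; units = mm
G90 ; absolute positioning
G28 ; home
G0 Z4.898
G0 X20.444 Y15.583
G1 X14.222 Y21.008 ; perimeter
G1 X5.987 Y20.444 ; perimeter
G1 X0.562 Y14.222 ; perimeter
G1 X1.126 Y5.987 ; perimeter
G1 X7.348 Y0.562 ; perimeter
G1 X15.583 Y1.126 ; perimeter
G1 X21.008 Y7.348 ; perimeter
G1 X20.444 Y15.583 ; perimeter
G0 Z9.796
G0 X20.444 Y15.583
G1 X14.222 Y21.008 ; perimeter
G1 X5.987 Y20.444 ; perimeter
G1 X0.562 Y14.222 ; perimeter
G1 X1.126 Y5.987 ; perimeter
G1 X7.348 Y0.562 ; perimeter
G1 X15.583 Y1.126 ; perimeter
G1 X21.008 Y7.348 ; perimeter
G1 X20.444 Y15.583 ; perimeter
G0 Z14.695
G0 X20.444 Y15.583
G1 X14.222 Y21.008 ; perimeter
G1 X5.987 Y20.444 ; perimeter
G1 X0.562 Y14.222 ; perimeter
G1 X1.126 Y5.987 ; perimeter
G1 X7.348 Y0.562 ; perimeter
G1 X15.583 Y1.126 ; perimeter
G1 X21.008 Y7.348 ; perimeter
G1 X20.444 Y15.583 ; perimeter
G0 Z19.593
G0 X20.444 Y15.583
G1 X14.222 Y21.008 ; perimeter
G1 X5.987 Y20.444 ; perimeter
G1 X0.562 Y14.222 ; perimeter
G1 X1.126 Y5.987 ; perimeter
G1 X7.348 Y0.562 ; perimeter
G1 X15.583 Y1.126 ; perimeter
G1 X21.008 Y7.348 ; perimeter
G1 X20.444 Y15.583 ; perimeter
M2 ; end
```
solid part
  facet normal 0.0000 0.0000 -1.0000
    outer loop
      vertex 5.987 20.444 0.000
      vertex 14.222 21.008 0.000
      vertex 20.444 15.583 0.000
    endloop
  endfacet
  facet normal 0.0000 0.0000 -1.0000
    outer loop
      vertex 0.562 14.222 0.000
      vertex 5.987 20.444 0.000
      vertex 20.444 15.583 0.000
    endloop
  endfacet
  facet normal 0.0000 0.0000 -1.0000
    outer loop
      vertex 1.126 5.987 0.000
      vertex 0.562 14.222 0.000
      vertex 20.444 15.583 0.000
    endloop
  endfacet
  facet normal 0.0000 0.0000 -1.0000
    outer loop
      vertex 7.348 0.562 0.000
      vertex 1.126 5.987 0.000
      vertex 20.444 15.583 0.000
    endloop
  endfacet
  facet normal 0.0000 0.0000 -1.0000
    outer loop
      vertex 15.583 1.126 0.000
      vertex 7.348 0.562 0.000
      vertex 20.444 15.583 0.000
    endloop
  endfacet
  facet normal 0.0000 0.0000 -1.0000
    outer loop
      vertex 21.008 7.348 0.000
      vertex 15.583 1.126 0.000
      vertex 20.444 15.583 0.000
    endloop
  endfacet
  facet normal 0.0000 0.0000 1.0000
    outer loop
      vertex 20.444 15.583 19.593
      vertex 14.222 21.008 19.593
      vertex 5.987 20.444 19.593
    endloop
  endfacet
  facet normal 0.0000 0.0000 1.0000
    outer loop
      vertex 20.444 15.583 19.593
      vertex 5.987 20.444 19.593
      vertex 0.562 14.222 19.593
    endloop
  endfacet
  facet normal 0.0000 0.0000 1.0000
    outer loop
      vertex 20.444 15.583 19.593
      vertex 0.562 14.222 19.593
      vertex 1.126 5.987 19.593
    endloop
  endfacet
  facet normal 0.0000 0.0000 1.0000
    outer loop
      vertex 20.444 15.583 19.593
      vertex 1.126 5.987 19.593
      vertex 7.348 0.562 19.593
    endloop
  endfacet
  facet normal 0.0000 0.0000 1.0000
    outer loop
      vertex 20.444 15.583 19.593
      vertex 7.348 0.562 19.593
      vertex 15.583 1.126 19.593
    endloop
  endfacet
  facet normal 0.0000 0.0000 1.0000
    outer loop
      vertex 20.444 15.583 19.593
      vertex 15.583 1.126 19.593
      vertex 21.008 7.348 19.593
    endloop
  endfacet
  facet normal 0.6572 0.7537 0.0000
    outer loop
      vertex 20.444 15.583 0.000
      vertex 14.222 21.008 0.000
      vertex 14.222 21.008 19.593
    endloop
  endfacet
  facet normal 0.6572 0.7537 0.0000
    outer loop
      vertex 20.444 15.583 0.000
      vertex 14.222 21.008 19.593
      vertex 20.444 15.583 19.593
    endloop
  endfacet
  facet normal -0.0683 0.9977 0.0000
    outer loop
      vertex 14.222 21.008 0.000
      vertex 5.987 20.444 0.000
      vertex 5.987 20.444 19.593
    endloop
  endfacet
  facet normal -0.0683 0.9977 0.0000
    outer loop
      vertex 14.222 21.008 0.000
      vertex 5.987 20.444 19.593
      vertex 14.222 21.008 19.593
    endloop
  endfacet
  facet normal -0.7537 0.6572 0.0000
    outer loop
      vertex 5.987 20.444 0.000
      vertex 0.562 14.222 0.000
      vertex 0.562 14.222 19.593
    endloop
  endfacet
  facet normal -0.7537 0.6572 0.0000
    outer loop
      vertex 5.987 20.444 0.000
      vertex 0.562 14.222 19.593
      vertex 5.987 20.444 19.593
    endloop
  endfacet
  facet normal -0.9977 -0.0683 0.0000
    outer loop
      vertex 0.562 14.222 0.000
      vertex 1.126 5.987 0.000
      vertex 1.126 5.987 19.593
    endloop
  endfacet
  facet normal -0.9977 -0.0683 0.0000
    outer loop
      vertex 0.562 14.222 0.000
      vertex 1.126 5.987 19.593
      vertex 0.562 14.222 19.593
    endloop
  endfacet
  facet normal -0.6572 -0.7537 0.0000
    outer loop
      vertex 1.126 5.987 0.000
      vertex 7.348 0.562 0.000
      vertex 7.348 0.562 19.593
    endloop
  endfacet
  facet normal -0.6572 -0.7537 0.0000
    outer loop
      vertex 1.126 5.987 0.000
      vertex 7.348 0.562 19.593
      vertex 1.126 5.987 19.593
    endloop
  endfacet
  facet normal 0.0683 -0.9977 0.0000
    outer loop
      vertex 7.348 0.562 0.000
      vertex 15.583 1.126 0.000
      vertex 15.583 1.126 19.593
    endloop
  endfacet
  facet normal 0.0683 -0.9977 0.0000
    outer loop
      vertex 7.348 0.562 0.000
      vertex 15.583 1.126 19.593
      vertex 7.348 0.562 19.593
    endloop
  endfacet
  facet normal 0.7537 -0.6572 0.0000
    outer loop
      vertex 15.583 1.126 0.000
      vertex 21.008 7.348 0.000
      vertex 21.008 7.348 19.593
    endloop
  endfacet
  facet normal 0.7537 -0.6572 0.0000
    outer loop
      vertex 15.583 1.126 0.000
      vertex 21.008 7.348 19.593
      vertex 15.583 1.126 19.593
    endloop
  endfacet
  facet normal 0.9977 0.0683 0.0000
    outer loop
      vertex 21.008 7.348 0.000
      vertex 20.444 15.583 0.000
      vertex 20.444 15.583 19.593
    endloop
  endfacet
  facet normal 0.9977 0.0683 0.0000
    outer loop
      vertex 21.008 7.348 0.000
      vertex 20.444 15.583 19.593
      vertex 21.008 7.348 19.593
    endloop
  endfacet
endsolid part

The G0 Z moves step by Δz≈4.898 mm. Every layer's G1 loop is the same polygon, so the solid is a straight extrusion of it from z=0 to z≈19.6. Closing with flat bottom and top caps and triangulating gives 28 facets — a regular 8-sided prism (a cylinder approximated with 8 flat sides), circumscribed radius ≈ 10.8 mm, height ≈ 19.6 mm.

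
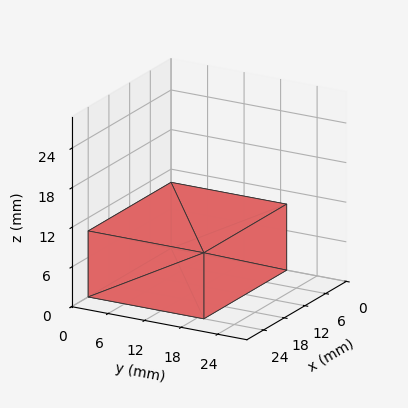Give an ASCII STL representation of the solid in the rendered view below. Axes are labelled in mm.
Reading the render: the shape is a rectangular box, roughly 24 × 19 mm footprint and 10 mm tall (dimensions read to the nearest mm from the axis ticks). For the STL, each face is triangulated and given an outward normal.

solid part
  facet normal 0.0000 0.0000 -1.0000
    outer loop
      vertex 24.000 19.000 0.000
      vertex 24.000 0.000 0.000
      vertex 0.000 0.000 0.000
    endloop
  endfacet
  facet normal 0.0000 0.0000 -1.0000
    outer loop
      vertex 0.000 19.000 0.000
      vertex 24.000 19.000 0.000
      vertex 0.000 0.000 0.000
    endloop
  endfacet
  facet normal 0.0000 0.0000 1.0000
    outer loop
      vertex 0.000 0.000 10.000
      vertex 24.000 0.000 10.000
      vertex 24.000 19.000 10.000
    endloop
  endfacet
  facet normal 0.0000 0.0000 1.0000
    outer loop
      vertex 0.000 0.000 10.000
      vertex 24.000 19.000 10.000
      vertex 0.000 19.000 10.000
    endloop
  endfacet
  facet normal 0.0000 -1.0000 0.0000
    outer loop
      vertex 0.000 0.000 0.000
      vertex 24.000 0.000 0.000
      vertex 24.000 0.000 10.000
    endloop
  endfacet
  facet normal 0.0000 -1.0000 0.0000
    outer loop
      vertex 0.000 0.000 0.000
      vertex 24.000 0.000 10.000
      vertex 0.000 0.000 10.000
    endloop
  endfacet
  facet normal 0.0000 1.0000 0.0000
    outer loop
      vertex 24.000 19.000 10.000
      vertex 24.000 19.000 0.000
      vertex 0.000 19.000 0.000
    endloop
  endfacet
  facet normal 0.0000 1.0000 0.0000
    outer loop
      vertex 0.000 19.000 10.000
      vertex 24.000 19.000 10.000
      vertex 0.000 19.000 0.000
    endloop
  endfacet
  facet normal -1.0000 0.0000 0.0000
    outer loop
      vertex 0.000 19.000 10.000
      vertex 0.000 19.000 0.000
      vertex 0.000 0.000 0.000
    endloop
  endfacet
  facet normal -1.0000 0.0000 0.0000
    outer loop
      vertex 0.000 0.000 10.000
      vertex 0.000 19.000 10.000
      vertex 0.000 0.000 0.000
    endloop
  endfacet
  facet normal 1.0000 0.0000 0.0000
    outer loop
      vertex 24.000 0.000 0.000
      vertex 24.000 19.000 0.000
      vertex 24.000 19.000 10.000
    endloop
  endfacet
  facet normal 1.0000 0.0000 0.0000
    outer loop
      vertex 24.000 0.000 0.000
      vertex 24.000 19.000 10.000
      vertex 24.000 0.000 10.000
    endloop
  endfacet
endsolid part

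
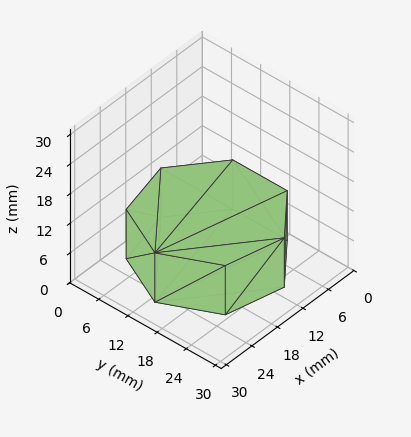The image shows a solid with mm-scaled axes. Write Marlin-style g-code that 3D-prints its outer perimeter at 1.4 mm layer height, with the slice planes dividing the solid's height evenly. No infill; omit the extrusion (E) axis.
Reading the render: the shape is a regular 7-sided prism (a cylinder approximated with 7 flat sides), circumscribed radius ≈ 13 mm, height ≈ 10 mm (dimensions read to the nearest mm from the axis ticks). For the g-code, the solid's height is divided into equal slices at the stated Δz and each level perimeter traced with G1 moves after a G0 lift.

; perimeter-only toolpath
G21 ; units = mm
G90 ; absolute positioning
G28 ; home
; layer 1
G0 Z1.4
G0 X26.0 Y13.0
G1 X21.1 Y23.2
G1 X10.1 Y25.7
G1 X1.3 Y18.6
G1 X1.3 Y7.4
G1 X10.1 Y0.3
G1 X21.1 Y2.8
G1 X26.0 Y13.0
; layer 2
G0 Z2.9
G0 X26.0 Y13.0
G1 X21.1 Y23.2
G1 X10.1 Y25.7
G1 X1.3 Y18.6
G1 X1.3 Y7.4
G1 X10.1 Y0.3
G1 X21.1 Y2.8
G1 X26.0 Y13.0
; layer 3
G0 Z4.3
G0 X26.0 Y13.0
G1 X21.1 Y23.2
G1 X10.1 Y25.7
G1 X1.3 Y18.6
G1 X1.3 Y7.4
G1 X10.1 Y0.3
G1 X21.1 Y2.8
G1 X26.0 Y13.0
; layer 4
G0 Z5.7
G0 X26.0 Y13.0
G1 X21.1 Y23.2
G1 X10.1 Y25.7
G1 X1.3 Y18.6
G1 X1.3 Y7.4
G1 X10.1 Y0.3
G1 X21.1 Y2.8
G1 X26.0 Y13.0
; layer 5
G0 Z7.1
G0 X26.0 Y13.0
G1 X21.1 Y23.2
G1 X10.1 Y25.7
G1 X1.3 Y18.6
G1 X1.3 Y7.4
G1 X10.1 Y0.3
G1 X21.1 Y2.8
G1 X26.0 Y13.0
; layer 6
G0 Z8.6
G0 X26.0 Y13.0
G1 X21.1 Y23.2
G1 X10.1 Y25.7
G1 X1.3 Y18.6
G1 X1.3 Y7.4
G1 X10.1 Y0.3
G1 X21.1 Y2.8
G1 X26.0 Y13.0
; layer 7
G0 Z10.0
G0 X26.0 Y13.0
G1 X21.1 Y23.2
G1 X10.1 Y25.7
G1 X1.3 Y18.6
G1 X1.3 Y7.4
G1 X10.1 Y0.3
G1 X21.1 Y2.8
G1 X26.0 Y13.0
M2 ; end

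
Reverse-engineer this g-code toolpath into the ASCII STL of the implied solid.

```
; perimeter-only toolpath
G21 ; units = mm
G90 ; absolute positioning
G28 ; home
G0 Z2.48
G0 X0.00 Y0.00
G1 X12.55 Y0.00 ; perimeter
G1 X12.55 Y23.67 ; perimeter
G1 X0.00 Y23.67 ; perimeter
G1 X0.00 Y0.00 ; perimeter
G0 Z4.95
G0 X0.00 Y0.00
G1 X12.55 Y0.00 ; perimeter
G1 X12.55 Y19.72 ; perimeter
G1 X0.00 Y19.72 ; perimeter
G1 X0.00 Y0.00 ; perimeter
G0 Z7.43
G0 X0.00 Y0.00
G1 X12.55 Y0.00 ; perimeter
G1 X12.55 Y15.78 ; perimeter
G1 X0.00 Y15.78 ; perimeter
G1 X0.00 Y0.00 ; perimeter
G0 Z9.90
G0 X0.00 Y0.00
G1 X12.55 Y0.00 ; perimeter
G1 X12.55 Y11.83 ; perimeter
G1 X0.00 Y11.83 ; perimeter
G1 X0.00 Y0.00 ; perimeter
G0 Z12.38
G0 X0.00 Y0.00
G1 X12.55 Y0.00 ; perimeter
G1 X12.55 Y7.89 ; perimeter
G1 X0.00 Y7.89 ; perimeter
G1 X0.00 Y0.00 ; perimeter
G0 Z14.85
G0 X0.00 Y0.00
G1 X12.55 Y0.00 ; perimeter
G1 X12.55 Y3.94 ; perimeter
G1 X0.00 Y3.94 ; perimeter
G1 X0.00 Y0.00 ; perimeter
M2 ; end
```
solid part
  facet normal 0.0000 0.0000 -1.0000
    outer loop
      vertex 12.55 27.61 0.00
      vertex 12.55 0.00 0.00
      vertex 0.00 0.00 0.00
    endloop
  endfacet
  facet normal 0.0000 0.0000 -1.0000
    outer loop
      vertex 0.00 27.61 0.00
      vertex 12.55 27.61 0.00
      vertex 0.00 0.00 0.00
    endloop
  endfacet
  facet normal 0.0000 -1.0000 0.0000
    outer loop
      vertex 0.00 0.00 0.00
      vertex 12.55 0.00 0.00
      vertex 12.55 0.00 17.33
    endloop
  endfacet
  facet normal 0.0000 -1.0000 0.0000
    outer loop
      vertex 0.00 0.00 0.00
      vertex 12.55 0.00 17.33
      vertex 0.00 0.00 17.33
    endloop
  endfacet
  facet normal 0.0000 0.5316 0.8470
    outer loop
      vertex 0.00 0.00 17.33
      vertex 12.55 0.00 17.33
      vertex 12.55 27.61 0.00
    endloop
  endfacet
  facet normal 0.0000 0.5316 0.8470
    outer loop
      vertex 0.00 0.00 17.33
      vertex 12.55 27.61 0.00
      vertex 0.00 27.61 0.00
    endloop
  endfacet
  facet normal -1.0000 0.0000 0.0000
    outer loop
      vertex 0.00 0.00 17.33
      vertex 0.00 27.61 0.00
      vertex 0.00 0.00 0.00
    endloop
  endfacet
  facet normal 1.0000 0.0000 0.0000
    outer loop
      vertex 12.55 0.00 0.00
      vertex 12.55 27.61 0.00
      vertex 12.55 0.00 17.33
    endloop
  endfacet
endsolid part

The G0 Z moves step by Δz≈2.48 mm. The G1 loops shrink linearly with z, so the solid tapers from its base footprint up to z≈17.3. Closing with a flat bottom cap and the tapered top and triangulating gives 8 facets — a wedge (ramp): 12.6 × 27.6 mm base, rising to 17.3 mm along the y=0 edge and sloping linearly to z=0 at y=27.6.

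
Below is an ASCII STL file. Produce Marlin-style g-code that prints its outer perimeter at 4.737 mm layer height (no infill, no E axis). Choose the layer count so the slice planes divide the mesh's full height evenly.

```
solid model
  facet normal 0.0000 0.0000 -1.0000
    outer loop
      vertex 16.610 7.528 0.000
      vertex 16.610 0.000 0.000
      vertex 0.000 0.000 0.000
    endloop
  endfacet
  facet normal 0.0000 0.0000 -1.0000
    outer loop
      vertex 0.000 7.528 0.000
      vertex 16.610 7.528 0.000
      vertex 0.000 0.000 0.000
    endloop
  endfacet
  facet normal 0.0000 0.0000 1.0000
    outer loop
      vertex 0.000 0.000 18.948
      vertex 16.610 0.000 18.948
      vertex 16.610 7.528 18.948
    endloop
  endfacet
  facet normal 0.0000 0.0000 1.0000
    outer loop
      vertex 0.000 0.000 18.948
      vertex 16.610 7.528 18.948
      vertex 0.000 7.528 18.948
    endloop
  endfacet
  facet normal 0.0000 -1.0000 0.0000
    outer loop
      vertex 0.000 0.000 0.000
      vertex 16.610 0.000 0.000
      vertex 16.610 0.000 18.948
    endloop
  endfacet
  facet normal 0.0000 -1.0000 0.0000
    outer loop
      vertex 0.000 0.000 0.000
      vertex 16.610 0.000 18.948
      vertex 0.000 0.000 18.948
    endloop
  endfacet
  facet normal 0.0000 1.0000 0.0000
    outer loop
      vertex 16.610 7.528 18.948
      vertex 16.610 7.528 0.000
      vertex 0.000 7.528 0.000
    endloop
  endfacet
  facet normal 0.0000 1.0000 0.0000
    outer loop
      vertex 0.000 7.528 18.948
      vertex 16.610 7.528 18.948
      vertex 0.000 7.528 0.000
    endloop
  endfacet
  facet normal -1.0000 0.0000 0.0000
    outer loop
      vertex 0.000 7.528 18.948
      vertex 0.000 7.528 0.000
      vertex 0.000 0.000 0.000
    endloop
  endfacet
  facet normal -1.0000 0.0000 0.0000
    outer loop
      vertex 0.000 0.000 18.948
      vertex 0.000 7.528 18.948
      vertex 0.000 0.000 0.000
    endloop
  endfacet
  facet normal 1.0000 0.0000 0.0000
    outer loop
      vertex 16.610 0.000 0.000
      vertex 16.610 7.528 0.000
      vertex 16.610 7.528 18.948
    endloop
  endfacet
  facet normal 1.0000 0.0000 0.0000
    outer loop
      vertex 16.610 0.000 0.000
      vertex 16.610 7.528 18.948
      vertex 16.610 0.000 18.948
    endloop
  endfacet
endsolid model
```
; perimeter-only toolpath
G21 ; units = mm
G90 ; absolute positioning
G28 ; home
; layer 1
G0 Z4.737
G0 X0.000 Y0.000
G1 X16.610 Y0.000
G1 X16.610 Y7.528
G1 X0.000 Y7.528
G1 X0.000 Y0.000
; layer 2
G0 Z9.474
G0 X0.000 Y0.000
G1 X16.610 Y0.000
G1 X16.610 Y7.528
G1 X0.000 Y7.528
G1 X0.000 Y0.000
; layer 3
G0 Z14.211
G0 X0.000 Y0.000
G1 X16.610 Y0.000
G1 X16.610 Y7.528
G1 X0.000 Y7.528
G1 X0.000 Y0.000
; layer 4
G0 Z18.948
G0 X0.000 Y0.000
G1 X16.610 Y0.000
G1 X16.610 Y7.528
G1 X0.000 Y7.528
G1 X0.000 Y0.000
M2 ; end

The solid is a rectangular box, roughly 16.6 × 7.53 mm footprint and 18.9 mm tall. Slicing at Δz = 4.737 mm — 4 equal slices spanning the solid's height, so layer i sits at z = i·h/4 — gives 4 non-empty perimeters. Each is a 4-segment closed polygon; G0 lifts to the layer z and rapids to the start vertex, then G1 traces the edges.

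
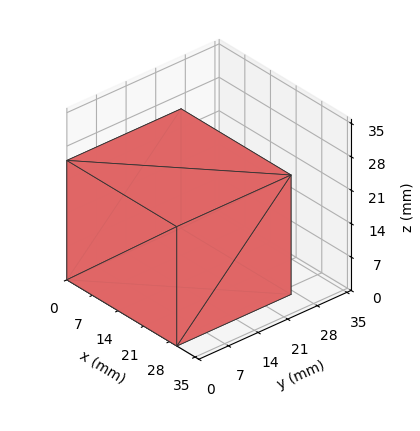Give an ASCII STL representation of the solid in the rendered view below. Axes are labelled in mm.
Reading the render: the shape is a rectangular box, roughly 30 × 27 mm footprint and 25 mm tall (dimensions read to the nearest mm from the axis ticks). For the STL, each face is triangulated and given an outward normal.

solid part
  facet normal 0.0000 0.0000 -1.0000
    outer loop
      vertex 30.000 27.000 0.000
      vertex 30.000 0.000 0.000
      vertex 0.000 0.000 0.000
    endloop
  endfacet
  facet normal 0.0000 0.0000 -1.0000
    outer loop
      vertex 0.000 27.000 0.000
      vertex 30.000 27.000 0.000
      vertex 0.000 0.000 0.000
    endloop
  endfacet
  facet normal 0.0000 0.0000 1.0000
    outer loop
      vertex 0.000 0.000 25.000
      vertex 30.000 0.000 25.000
      vertex 30.000 27.000 25.000
    endloop
  endfacet
  facet normal 0.0000 0.0000 1.0000
    outer loop
      vertex 0.000 0.000 25.000
      vertex 30.000 27.000 25.000
      vertex 0.000 27.000 25.000
    endloop
  endfacet
  facet normal 0.0000 -1.0000 0.0000
    outer loop
      vertex 0.000 0.000 0.000
      vertex 30.000 0.000 0.000
      vertex 30.000 0.000 25.000
    endloop
  endfacet
  facet normal 0.0000 -1.0000 0.0000
    outer loop
      vertex 0.000 0.000 0.000
      vertex 30.000 0.000 25.000
      vertex 0.000 0.000 25.000
    endloop
  endfacet
  facet normal 0.0000 1.0000 0.0000
    outer loop
      vertex 30.000 27.000 25.000
      vertex 30.000 27.000 0.000
      vertex 0.000 27.000 0.000
    endloop
  endfacet
  facet normal 0.0000 1.0000 0.0000
    outer loop
      vertex 0.000 27.000 25.000
      vertex 30.000 27.000 25.000
      vertex 0.000 27.000 0.000
    endloop
  endfacet
  facet normal -1.0000 0.0000 0.0000
    outer loop
      vertex 0.000 27.000 25.000
      vertex 0.000 27.000 0.000
      vertex 0.000 0.000 0.000
    endloop
  endfacet
  facet normal -1.0000 0.0000 0.0000
    outer loop
      vertex 0.000 0.000 25.000
      vertex 0.000 27.000 25.000
      vertex 0.000 0.000 0.000
    endloop
  endfacet
  facet normal 1.0000 0.0000 0.0000
    outer loop
      vertex 30.000 0.000 0.000
      vertex 30.000 27.000 0.000
      vertex 30.000 27.000 25.000
    endloop
  endfacet
  facet normal 1.0000 0.0000 0.0000
    outer loop
      vertex 30.000 0.000 0.000
      vertex 30.000 27.000 25.000
      vertex 30.000 0.000 25.000
    endloop
  endfacet
endsolid part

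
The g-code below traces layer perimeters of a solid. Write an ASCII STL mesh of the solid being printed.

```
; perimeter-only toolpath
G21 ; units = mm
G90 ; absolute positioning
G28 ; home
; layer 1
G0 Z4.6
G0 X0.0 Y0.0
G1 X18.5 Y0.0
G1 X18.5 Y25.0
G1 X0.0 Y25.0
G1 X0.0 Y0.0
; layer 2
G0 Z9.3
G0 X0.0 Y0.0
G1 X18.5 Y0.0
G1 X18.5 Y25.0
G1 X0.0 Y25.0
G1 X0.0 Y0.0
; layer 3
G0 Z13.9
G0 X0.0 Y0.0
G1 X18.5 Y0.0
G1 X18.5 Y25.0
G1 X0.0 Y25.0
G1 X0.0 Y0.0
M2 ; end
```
solid part
  facet normal 0.0000 0.0000 -1.0000
    outer loop
      vertex 18.5 25.0 0.0
      vertex 18.5 0.0 0.0
      vertex 0.0 0.0 0.0
    endloop
  endfacet
  facet normal 0.0000 0.0000 -1.0000
    outer loop
      vertex 0.0 25.0 0.0
      vertex 18.5 25.0 0.0
      vertex 0.0 0.0 0.0
    endloop
  endfacet
  facet normal 0.0000 0.0000 1.0000
    outer loop
      vertex 0.0 0.0 13.9
      vertex 18.5 0.0 13.9
      vertex 18.5 25.0 13.9
    endloop
  endfacet
  facet normal 0.0000 0.0000 1.0000
    outer loop
      vertex 0.0 0.0 13.9
      vertex 18.5 25.0 13.9
      vertex 0.0 25.0 13.9
    endloop
  endfacet
  facet normal 0.0000 -1.0000 0.0000
    outer loop
      vertex 0.0 0.0 0.0
      vertex 18.5 0.0 0.0
      vertex 18.5 0.0 13.9
    endloop
  endfacet
  facet normal 0.0000 -1.0000 0.0000
    outer loop
      vertex 0.0 0.0 0.0
      vertex 18.5 0.0 13.9
      vertex 0.0 0.0 13.9
    endloop
  endfacet
  facet normal 0.0000 1.0000 0.0000
    outer loop
      vertex 18.5 25.0 13.9
      vertex 18.5 25.0 0.0
      vertex 0.0 25.0 0.0
    endloop
  endfacet
  facet normal 0.0000 1.0000 0.0000
    outer loop
      vertex 0.0 25.0 13.9
      vertex 18.5 25.0 13.9
      vertex 0.0 25.0 0.0
    endloop
  endfacet
  facet normal -1.0000 0.0000 0.0000
    outer loop
      vertex 0.0 25.0 13.9
      vertex 0.0 25.0 0.0
      vertex 0.0 0.0 0.0
    endloop
  endfacet
  facet normal -1.0000 0.0000 0.0000
    outer loop
      vertex 0.0 0.0 13.9
      vertex 0.0 25.0 13.9
      vertex 0.0 0.0 0.0
    endloop
  endfacet
  facet normal 1.0000 0.0000 0.0000
    outer loop
      vertex 18.5 0.0 0.0
      vertex 18.5 25.0 0.0
      vertex 18.5 25.0 13.9
    endloop
  endfacet
  facet normal 1.0000 0.0000 0.0000
    outer loop
      vertex 18.5 0.0 0.0
      vertex 18.5 25.0 13.9
      vertex 18.5 0.0 13.9
    endloop
  endfacet
endsolid part

The G0 Z moves step by Δz≈4.6 mm. Every layer's G1 loop is the same polygon, so the solid is a straight extrusion of it from z=0 to z≈13.9. Closing with flat bottom and top caps and triangulating gives 12 facets — a rectangular box, roughly 18.5 × 25 mm footprint and 13.9 mm tall.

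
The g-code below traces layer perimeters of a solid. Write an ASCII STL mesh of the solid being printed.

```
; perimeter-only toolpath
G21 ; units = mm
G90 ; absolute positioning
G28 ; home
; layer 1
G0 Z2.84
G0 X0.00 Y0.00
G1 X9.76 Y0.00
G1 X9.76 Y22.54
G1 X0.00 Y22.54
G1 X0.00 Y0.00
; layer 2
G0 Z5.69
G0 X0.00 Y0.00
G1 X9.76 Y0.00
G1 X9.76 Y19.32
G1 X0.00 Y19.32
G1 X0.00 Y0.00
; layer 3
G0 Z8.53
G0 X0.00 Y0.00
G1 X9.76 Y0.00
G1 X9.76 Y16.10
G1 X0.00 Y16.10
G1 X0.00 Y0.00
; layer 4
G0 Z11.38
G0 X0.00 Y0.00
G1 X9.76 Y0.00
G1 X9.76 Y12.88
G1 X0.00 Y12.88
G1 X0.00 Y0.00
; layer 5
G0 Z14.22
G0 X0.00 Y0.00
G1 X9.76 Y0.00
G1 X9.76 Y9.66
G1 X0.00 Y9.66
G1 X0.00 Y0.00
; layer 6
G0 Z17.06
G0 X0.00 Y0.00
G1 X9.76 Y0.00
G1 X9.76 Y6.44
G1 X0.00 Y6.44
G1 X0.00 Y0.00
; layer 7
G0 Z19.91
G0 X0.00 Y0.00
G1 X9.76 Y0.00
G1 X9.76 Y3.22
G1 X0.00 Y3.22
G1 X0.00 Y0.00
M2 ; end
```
solid part
  facet normal 0.0000 0.0000 -1.0000
    outer loop
      vertex 9.76 25.76 0.00
      vertex 9.76 0.00 0.00
      vertex 0.00 0.00 0.00
    endloop
  endfacet
  facet normal 0.0000 0.0000 -1.0000
    outer loop
      vertex 0.00 25.76 0.00
      vertex 9.76 25.76 0.00
      vertex 0.00 0.00 0.00
    endloop
  endfacet
  facet normal 0.0000 -1.0000 0.0000
    outer loop
      vertex 0.00 0.00 0.00
      vertex 9.76 0.00 0.00
      vertex 9.76 0.00 22.75
    endloop
  endfacet
  facet normal 0.0000 -1.0000 0.0000
    outer loop
      vertex 0.00 0.00 0.00
      vertex 9.76 0.00 22.75
      vertex 0.00 0.00 22.75
    endloop
  endfacet
  facet normal 0.0000 0.6620 0.7495
    outer loop
      vertex 0.00 0.00 22.75
      vertex 9.76 0.00 22.75
      vertex 9.76 25.76 0.00
    endloop
  endfacet
  facet normal 0.0000 0.6620 0.7495
    outer loop
      vertex 0.00 0.00 22.75
      vertex 9.76 25.76 0.00
      vertex 0.00 25.76 0.00
    endloop
  endfacet
  facet normal -1.0000 0.0000 0.0000
    outer loop
      vertex 0.00 0.00 22.75
      vertex 0.00 25.76 0.00
      vertex 0.00 0.00 0.00
    endloop
  endfacet
  facet normal 1.0000 0.0000 0.0000
    outer loop
      vertex 9.76 0.00 0.00
      vertex 9.76 25.76 0.00
      vertex 9.76 0.00 22.75
    endloop
  endfacet
endsolid part

The G0 Z moves step by Δz≈2.84 mm. The G1 loops shrink linearly with z, so the solid tapers from its base footprint up to z≈22.8. Closing with a flat bottom cap and the tapered top and triangulating gives 8 facets — a wedge (ramp): 9.76 × 25.8 mm base, rising to 22.8 mm along the y=0 edge and sloping linearly to z=0 at y=25.8.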